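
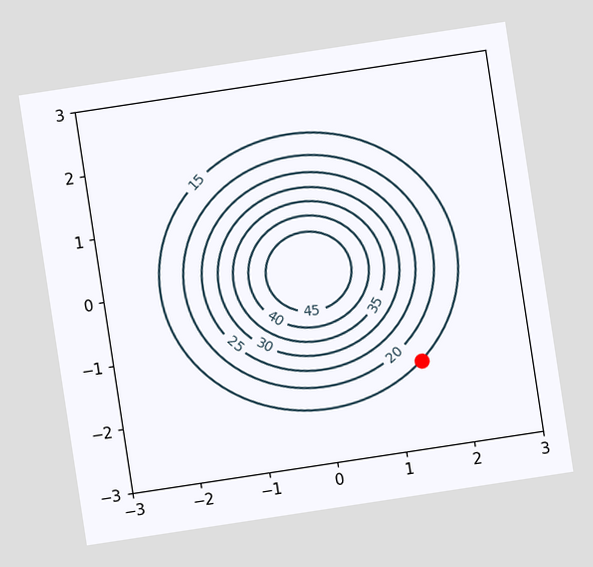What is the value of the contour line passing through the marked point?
15

The chart is tilted about 9° counter-clockwise. The marked point sits on the contour labelled 15.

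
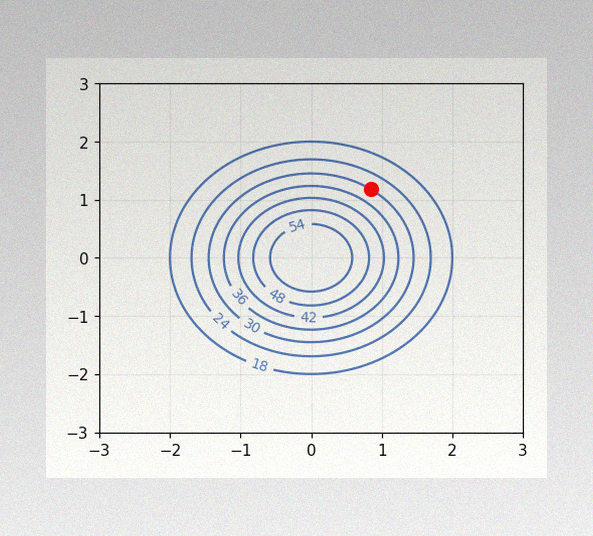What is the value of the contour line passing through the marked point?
30

The image has some photo noise and uneven lighting. The marked point sits on the contour labelled 30.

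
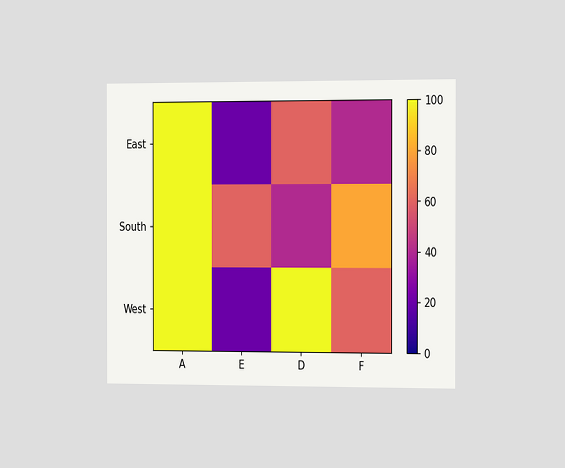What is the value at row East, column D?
The chart is viewed slightly from the right. Matching cell (East, D) against the colorbar gives 60.

60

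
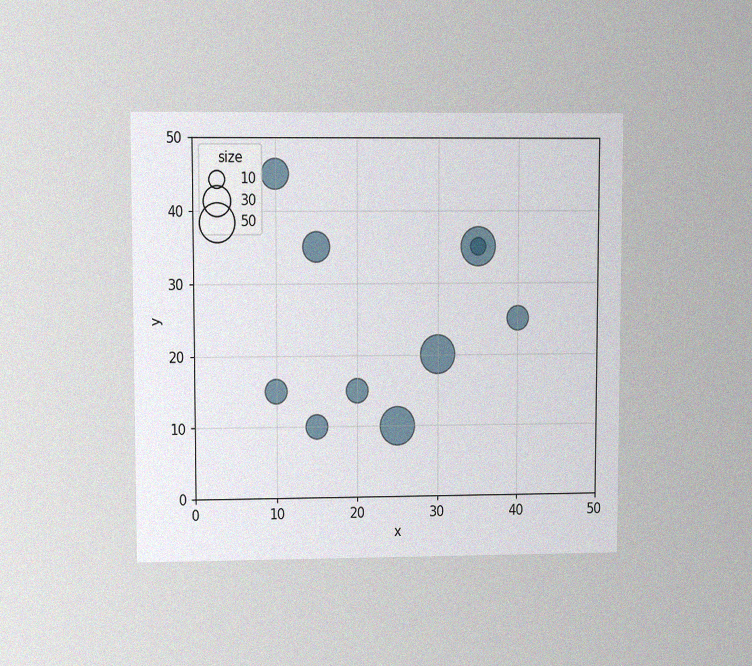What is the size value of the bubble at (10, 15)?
20

The chart is viewed at a slight angle, with some photo noise. Matching the bubble at (10, 15) against the size legend gives 20.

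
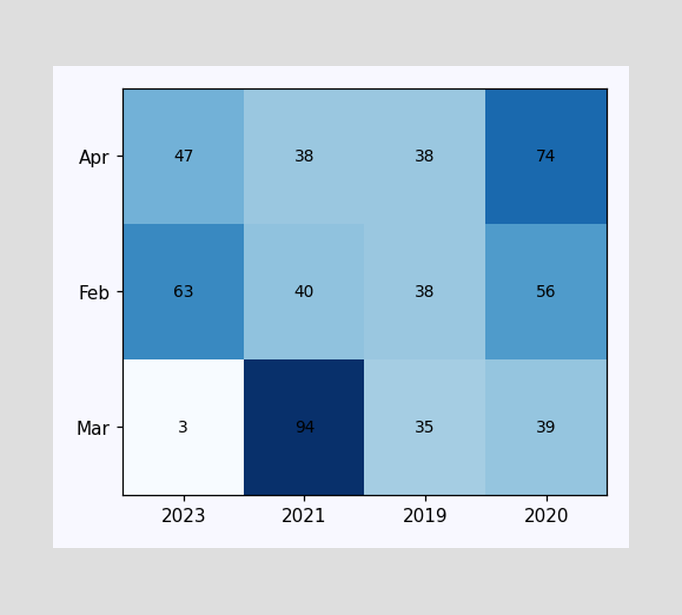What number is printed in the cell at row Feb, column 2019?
38

The (Feb, 2019) cell reads 38.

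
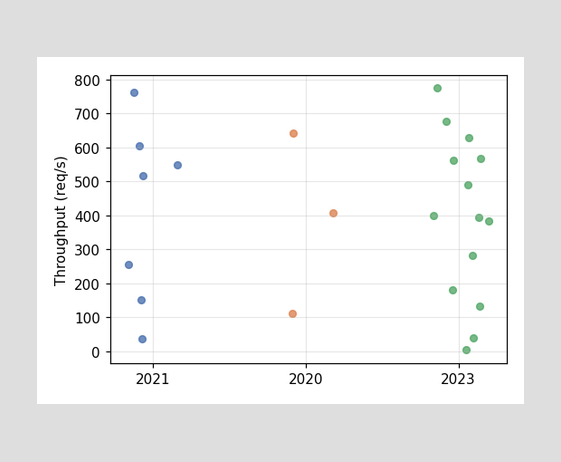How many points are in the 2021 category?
Counting the markers in the 2021 column gives 7.

7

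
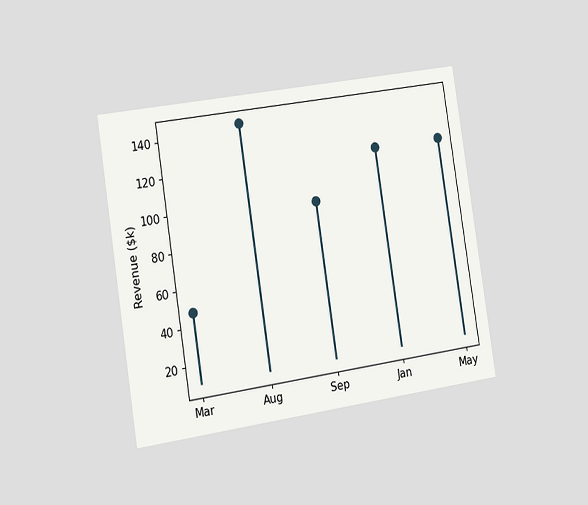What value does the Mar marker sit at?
$48k

The chart is tilted about 9° counter-clockwise and viewed slightly from the left. The Mar marker sits at $48k.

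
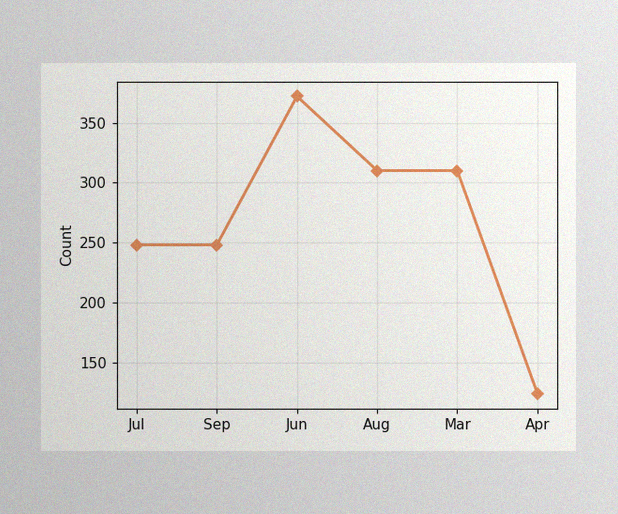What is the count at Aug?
310

The image has some photo noise and uneven lighting. At Aug, the line is at 310.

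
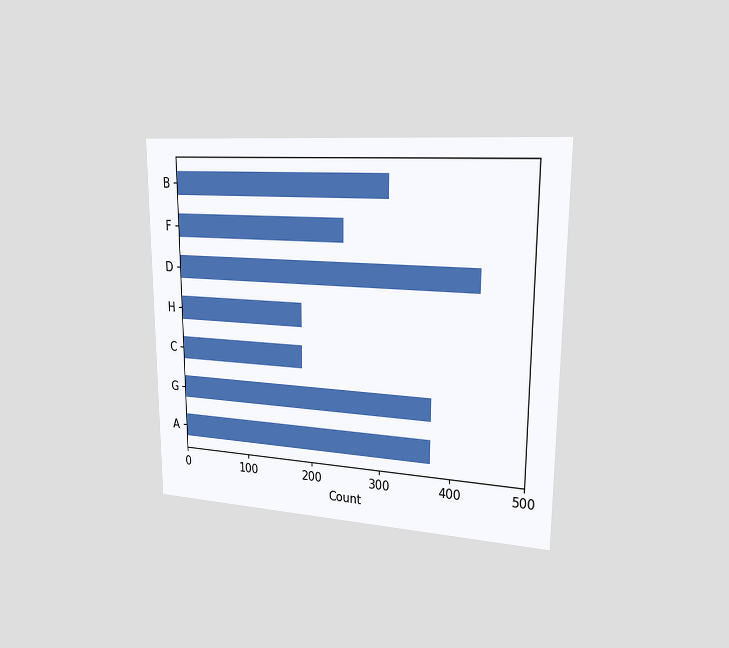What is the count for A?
The chart is viewed slightly from the right. Reading along the chart's x-axis, the A bar reaches 372.

372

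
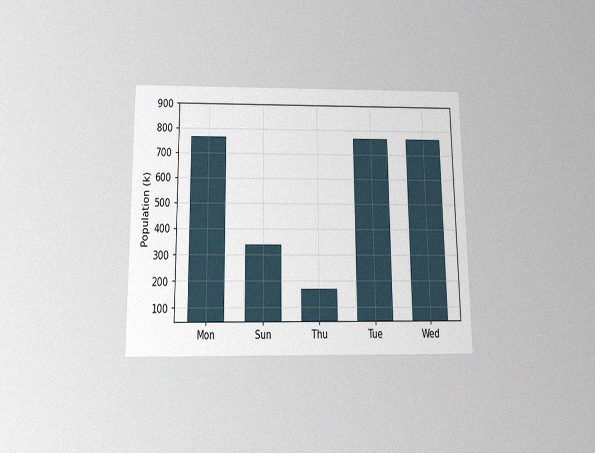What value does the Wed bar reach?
765k

The chart is viewed slightly from below, with some photo noise. Reading along the chart's y-axis, the Wed bar reaches 765k.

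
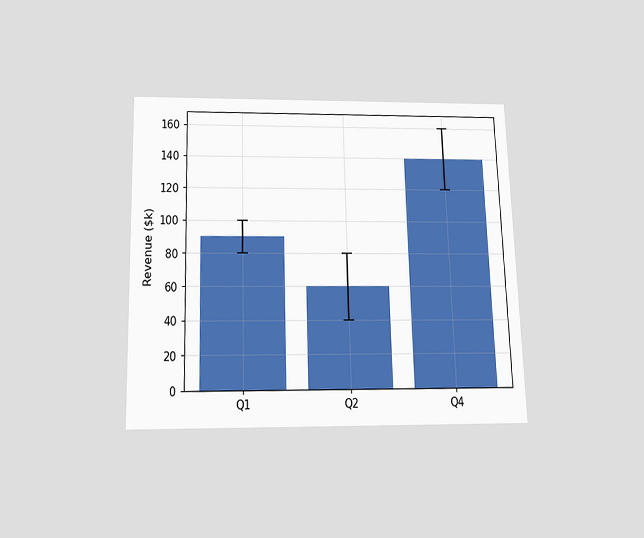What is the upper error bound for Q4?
$160k

The chart is viewed slightly from below. The Q4 bar's upper whisker reaches $160k.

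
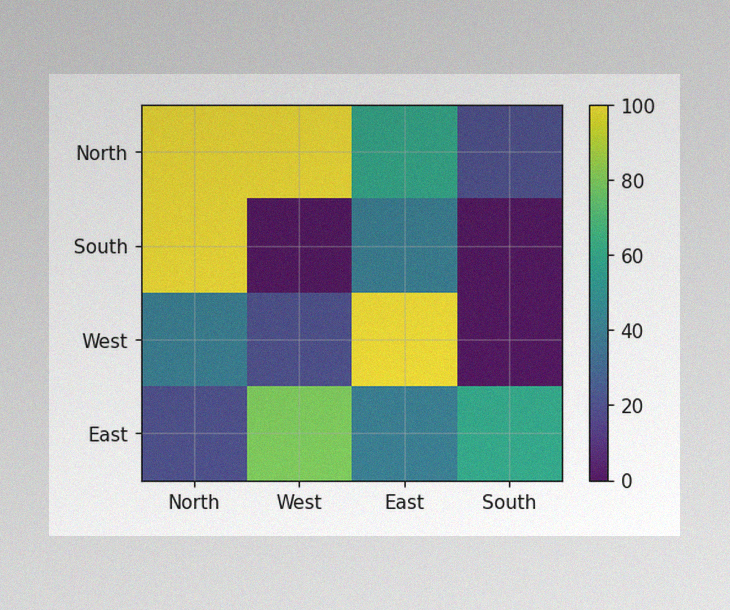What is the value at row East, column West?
The image has some photo noise and uneven lighting. Matching cell (East, West) against the colorbar gives 80.

80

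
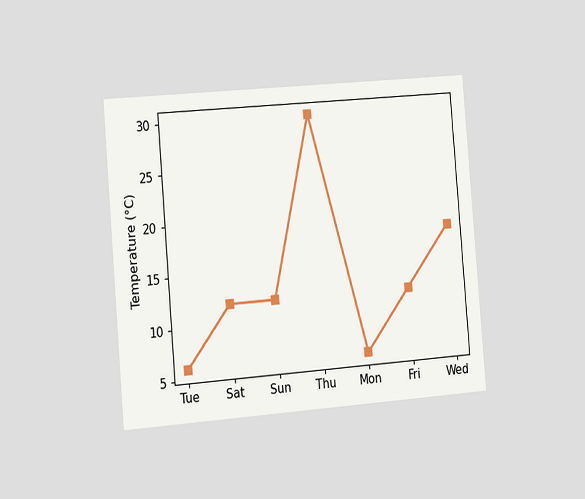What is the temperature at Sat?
12°C

The chart is tilted about 5° counter-clockwise and viewed slightly from the left. At Sat, the line is at 12°C.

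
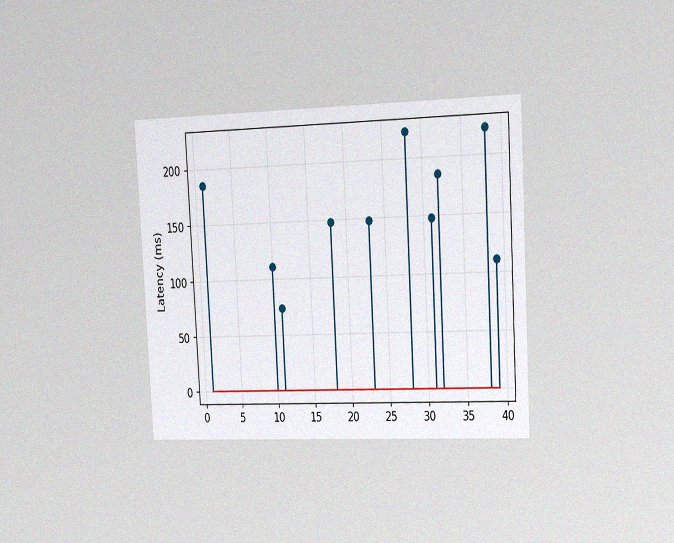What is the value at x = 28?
The chart is tilted about 3° counter-clockwise and viewed slightly from the right, with some photo noise. The stem at x=28 reaches 222ms.

222ms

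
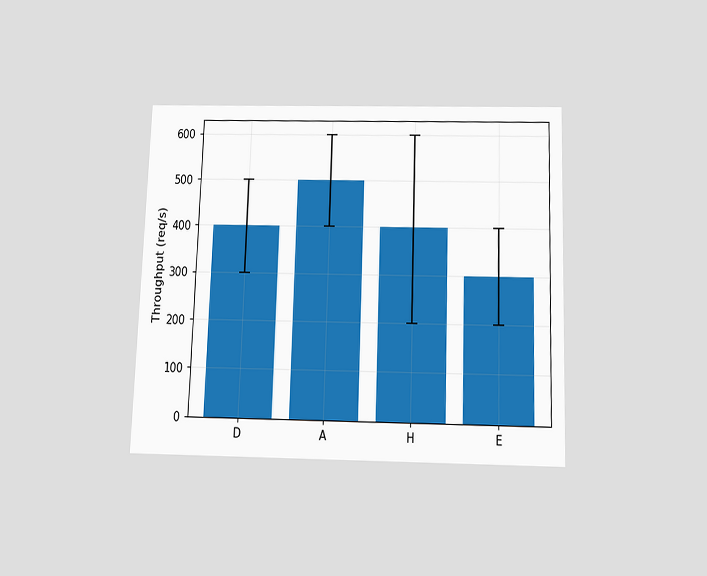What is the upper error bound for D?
500req/s

The chart is viewed slightly from below. The D bar's upper whisker reaches 500req/s.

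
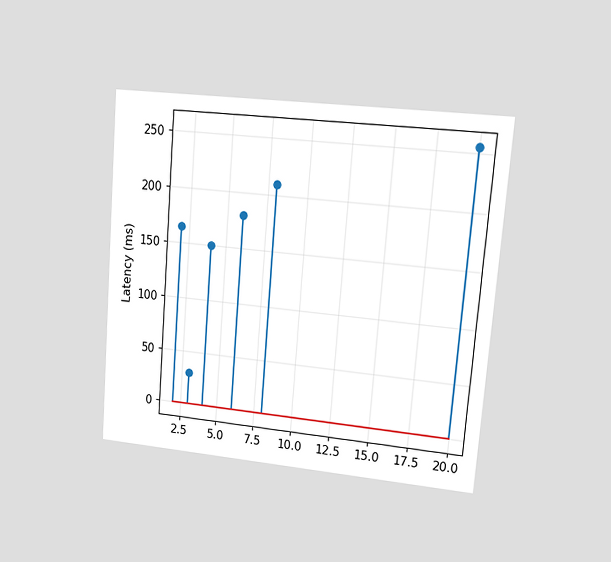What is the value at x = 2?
The chart is tilted about 5° clockwise and viewed at a slight angle. The stem at x=2 reaches 165ms.

165ms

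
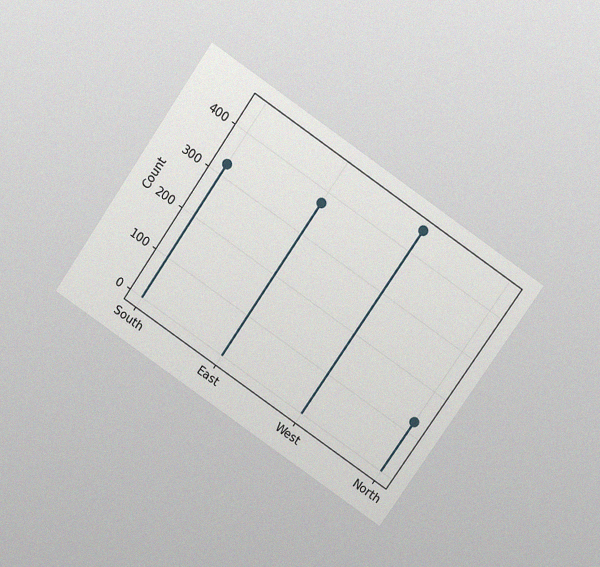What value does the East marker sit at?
375

The chart is tilted about 35° clockwise and viewed slightly from above, with some photo noise. The East marker sits at 375.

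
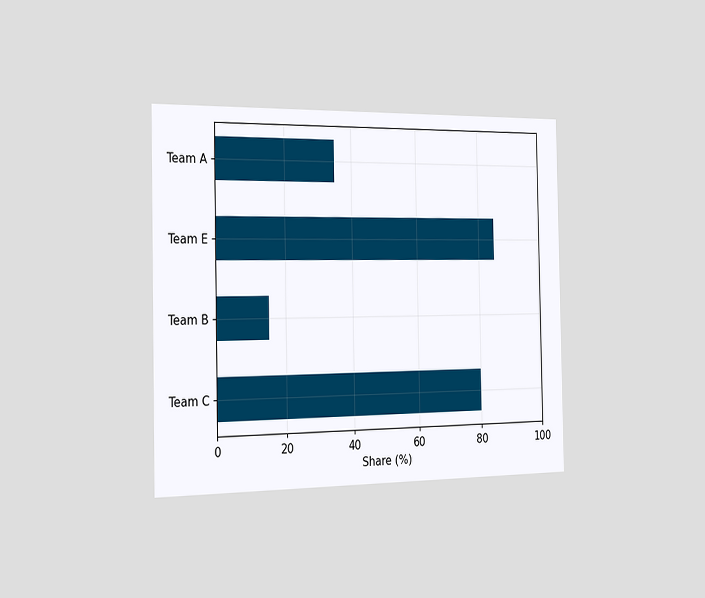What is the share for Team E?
The chart is viewed slightly from the left. Reading along the chart's x-axis, the Team E bar reaches 85%.

85%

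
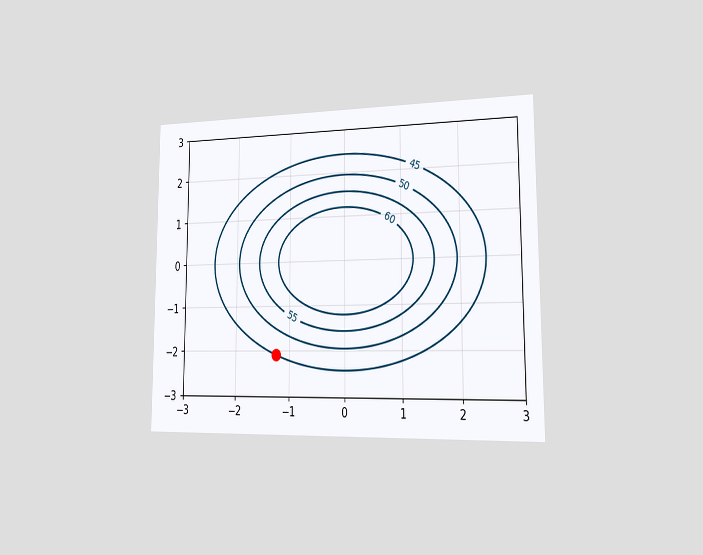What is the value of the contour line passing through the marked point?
45

The chart is viewed slightly from the right. The marked point sits on the contour labelled 45.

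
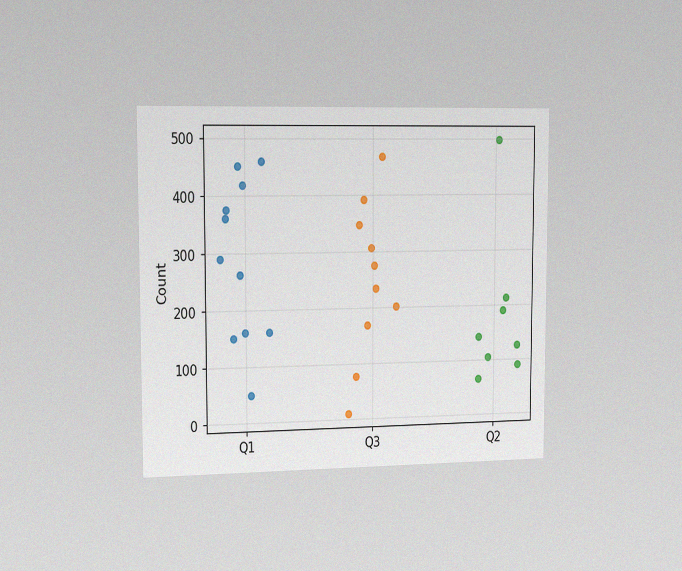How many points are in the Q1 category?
The chart is viewed slightly from the left, with some photo noise. Counting the markers in the Q1 column gives 11.

11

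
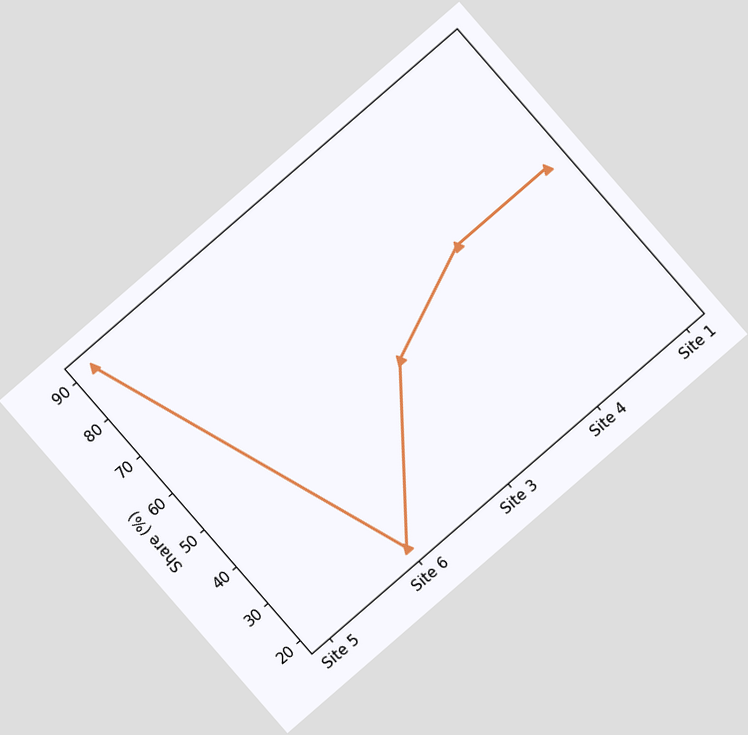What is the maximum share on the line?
90%

The chart is tilted about 41° counter-clockwise. The highest point is at Site 5, and reading across to the y-axis gives 90%.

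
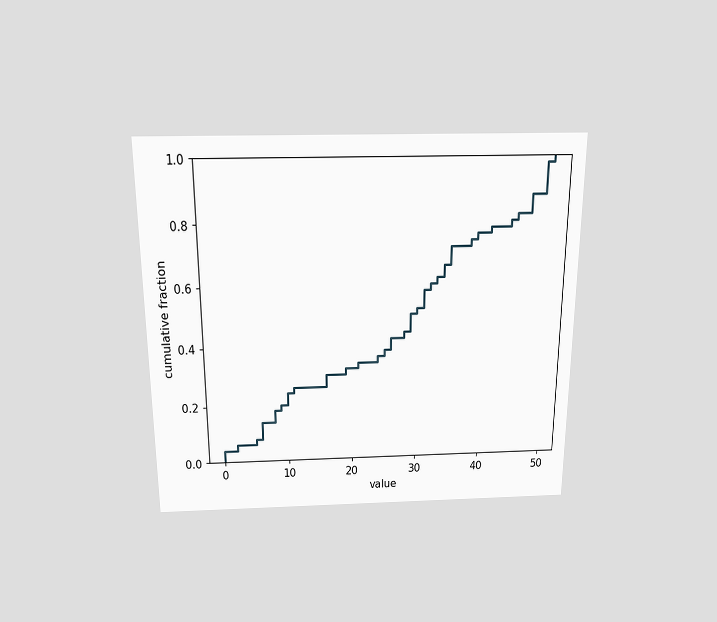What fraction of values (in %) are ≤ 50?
The chart is viewed slightly from above. At x=50 the ECDF step is at 100%.

100%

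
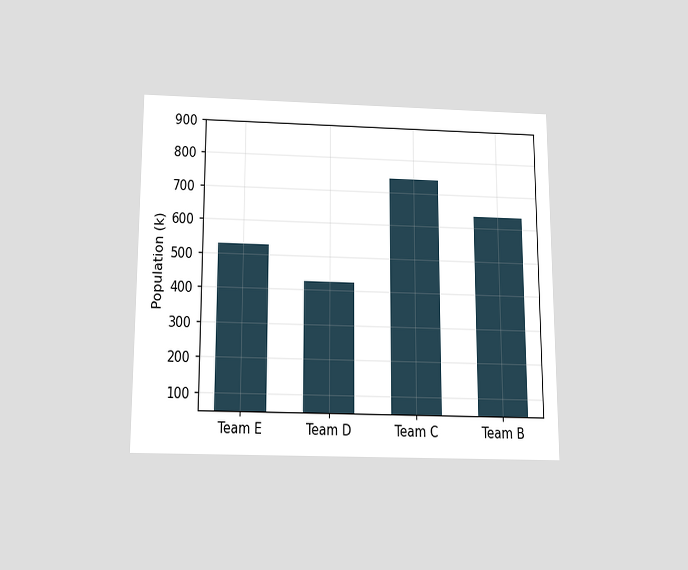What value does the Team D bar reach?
424k

The chart is viewed slightly from below. Reading along the chart's y-axis, the Team D bar reaches 424k.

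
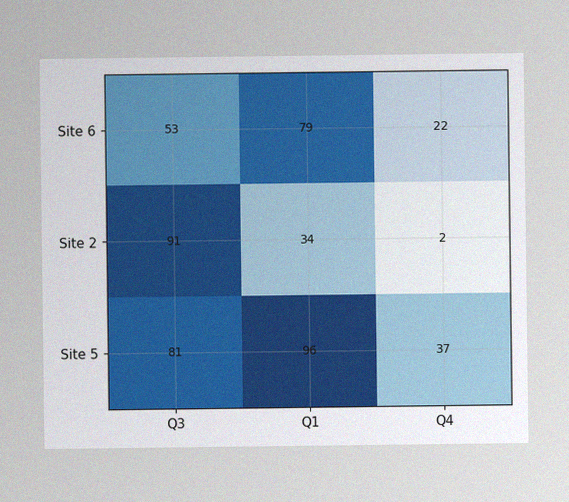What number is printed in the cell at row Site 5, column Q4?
The image has some photo noise and uneven lighting. The (Site 5, Q4) cell reads 37.

37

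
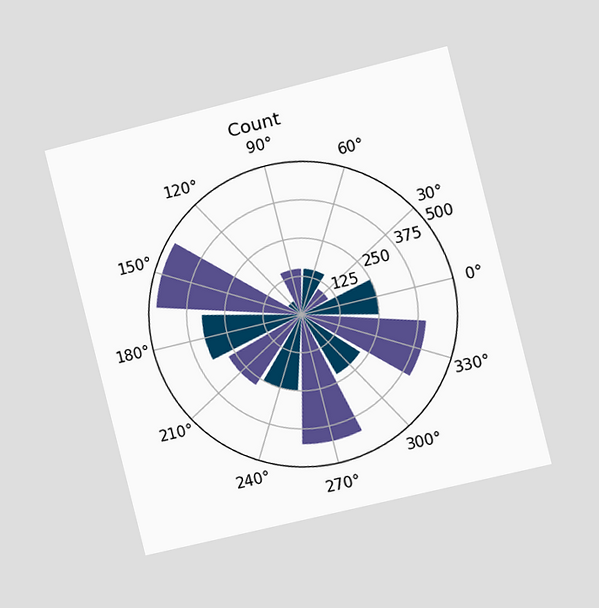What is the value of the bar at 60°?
The chart is tilted about 14° counter-clockwise and viewed slightly from the right. The bar at 60° reaches 150 on the radial axis.

150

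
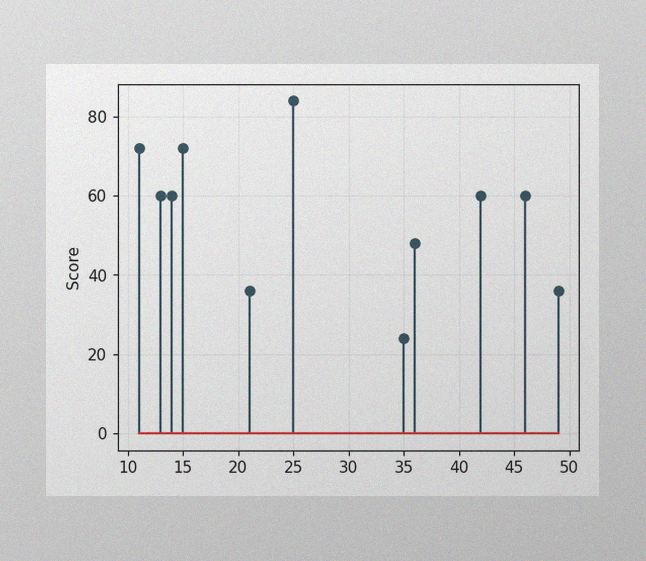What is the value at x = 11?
The image has some photo noise and uneven lighting. The stem at x=11 reaches 72.

72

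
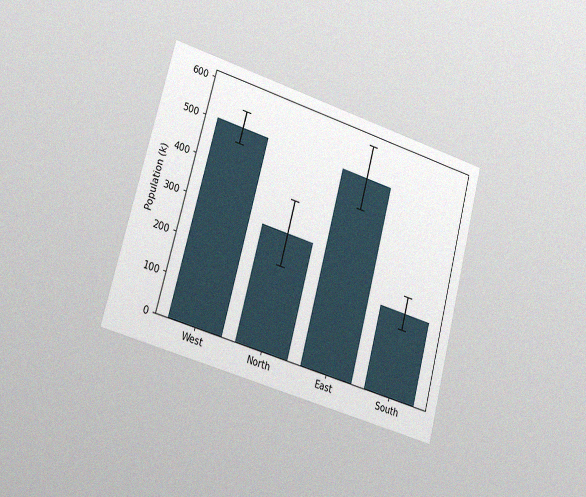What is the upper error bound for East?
The chart is tilted about 15° clockwise and viewed slightly from the left, with some photo noise. The East bar's upper whisker reaches 588k.

588k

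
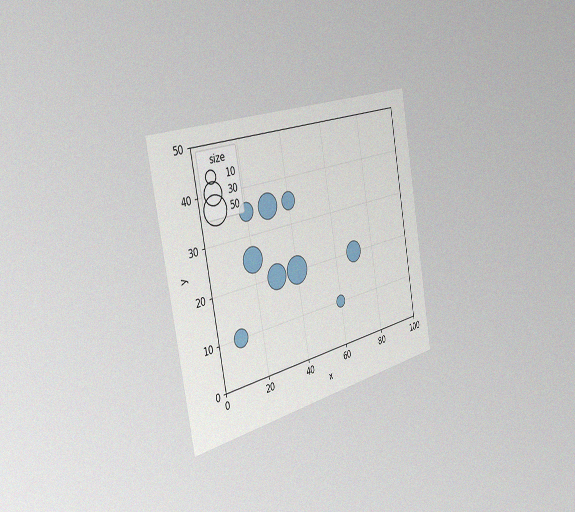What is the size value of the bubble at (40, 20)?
The chart is tilted about 11° counter-clockwise and viewed slightly from the left, with some photo noise. Matching the bubble at (40, 20) against the size legend gives 50.

50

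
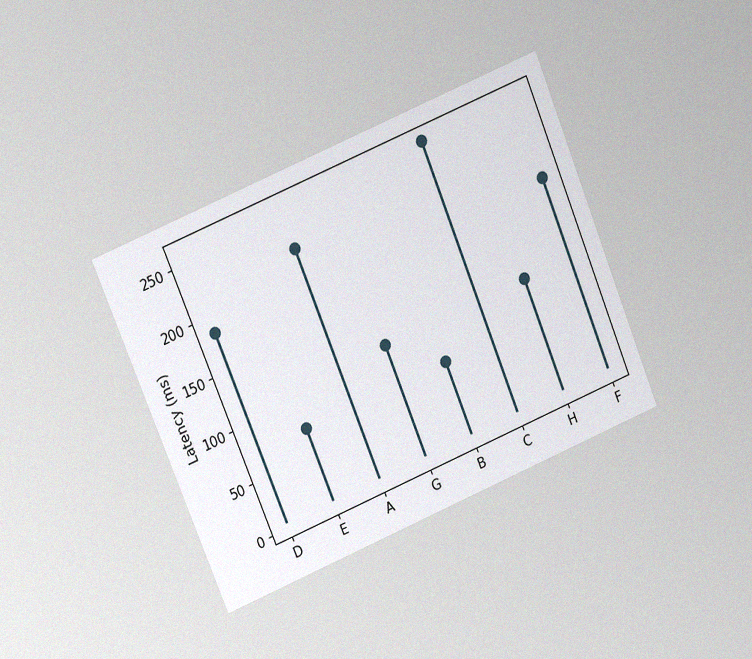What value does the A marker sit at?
The chart is tilted about 23° counter-clockwise and viewed at a slight angle, with some photo noise. The A marker sits at 222ms.

222ms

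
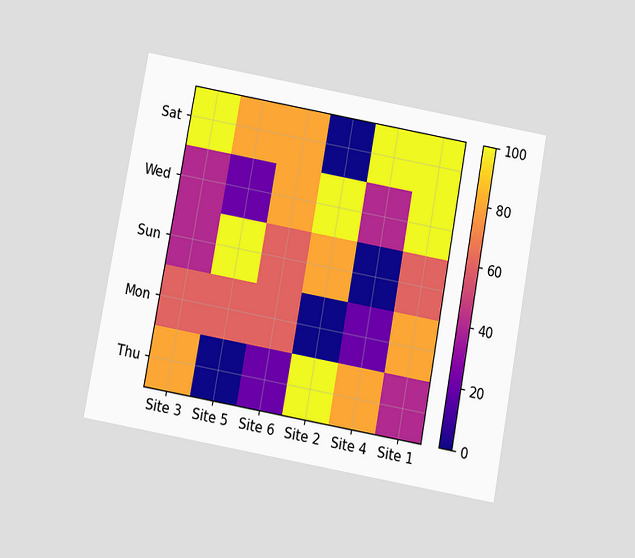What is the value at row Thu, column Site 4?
The chart is tilted about 10° clockwise and viewed at a slight angle. Matching cell (Thu, Site 4) against the colorbar gives 80.

80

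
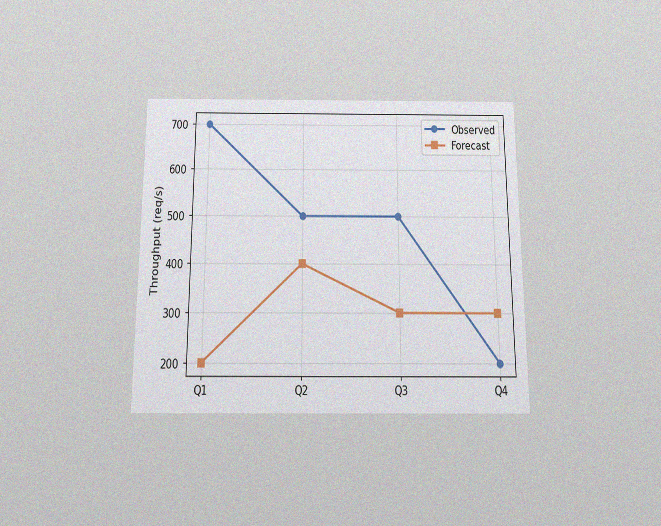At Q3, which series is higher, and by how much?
Observed, by 200req/s

The chart is viewed slightly from below, with some photo noise. At Q3, Observed sits above the other line by 200req/s.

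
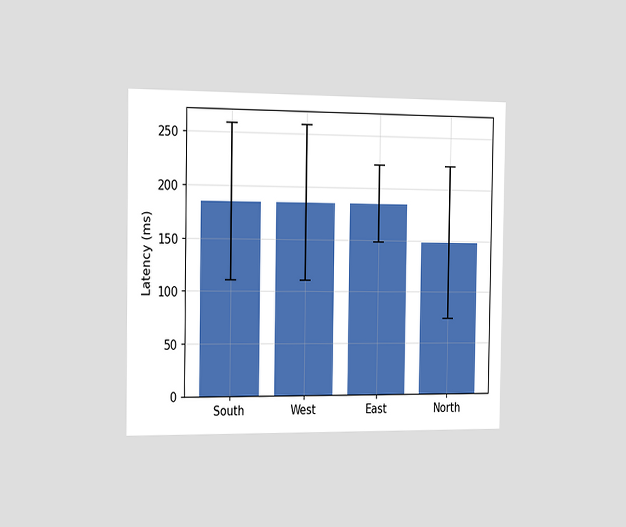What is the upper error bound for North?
222ms

The chart is viewed slightly from the left. The North bar's upper whisker reaches 222ms.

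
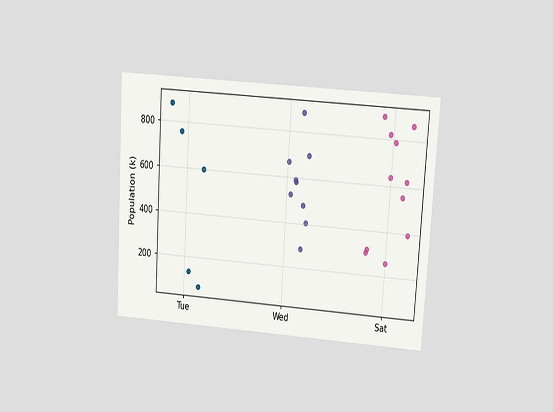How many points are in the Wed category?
The chart is tilted about 4° clockwise and viewed at a slight angle. Counting the markers in the Wed column gives 9.

9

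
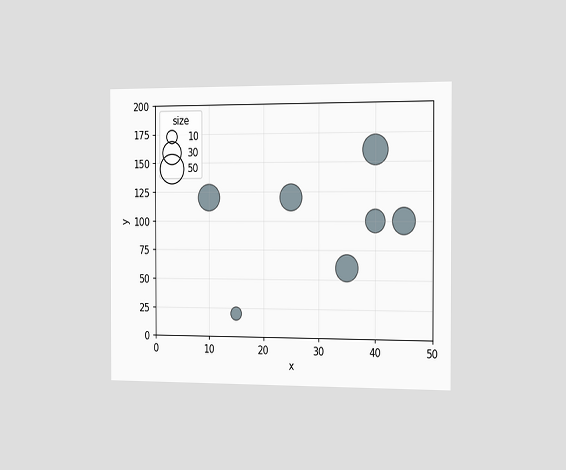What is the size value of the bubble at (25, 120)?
The chart is viewed slightly from the right. Matching the bubble at (25, 120) against the size legend gives 40.

40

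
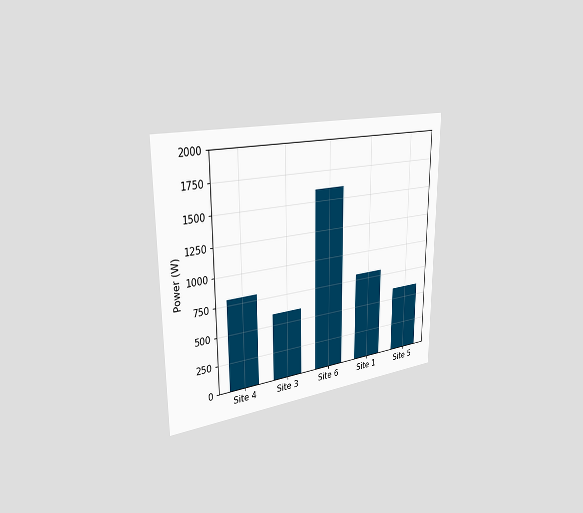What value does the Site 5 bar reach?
600W

The chart is viewed slightly from the left. Reading along the chart's y-axis, the Site 5 bar reaches 600W.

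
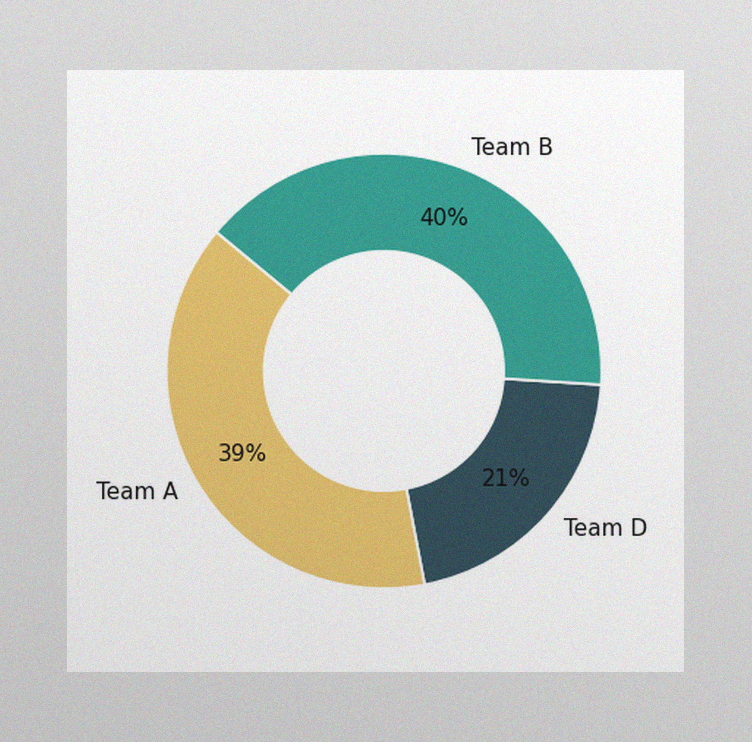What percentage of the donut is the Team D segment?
The image has some photo noise and uneven lighting. The Team D segment takes up 21% of the ring.

21%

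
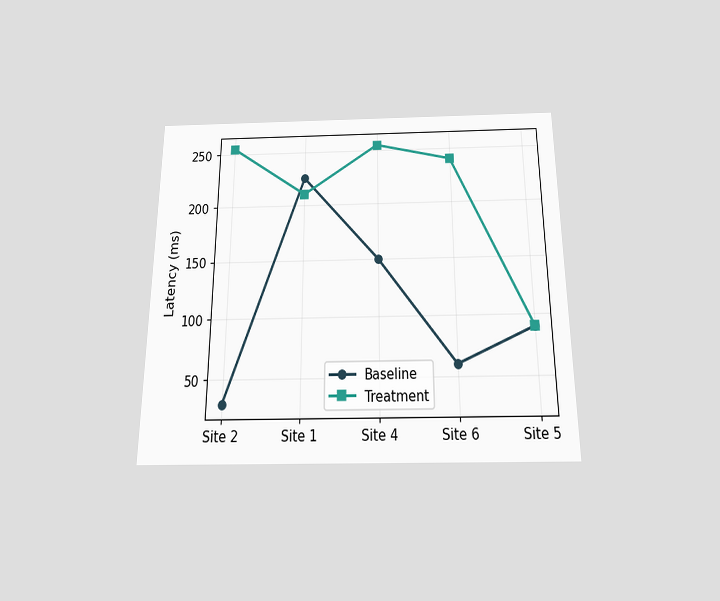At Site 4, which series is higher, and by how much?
The chart is viewed slightly from below. At Site 4, Treatment sits above the other line by 105ms.

Treatment, by 105ms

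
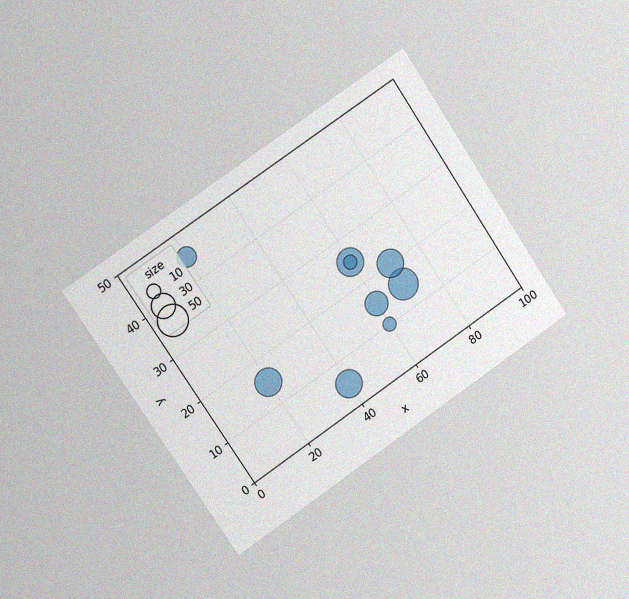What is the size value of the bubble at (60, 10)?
10

The chart is tilted about 34° counter-clockwise and viewed slightly from the left, with some photo noise. Matching the bubble at (60, 10) against the size legend gives 10.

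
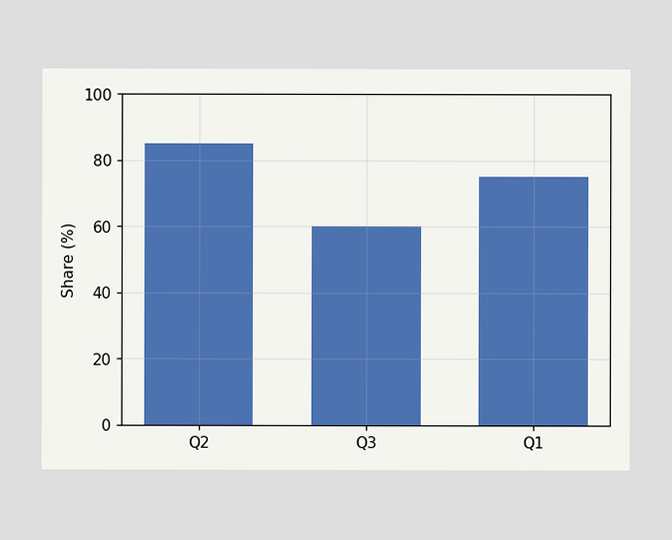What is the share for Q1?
Reading along the chart's y-axis, the Q1 bar reaches 75%.

75%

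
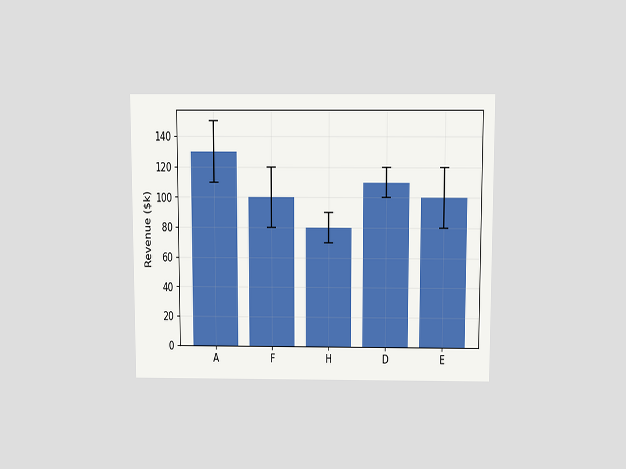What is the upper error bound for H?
$90k

The chart is viewed slightly from above. The H bar's upper whisker reaches $90k.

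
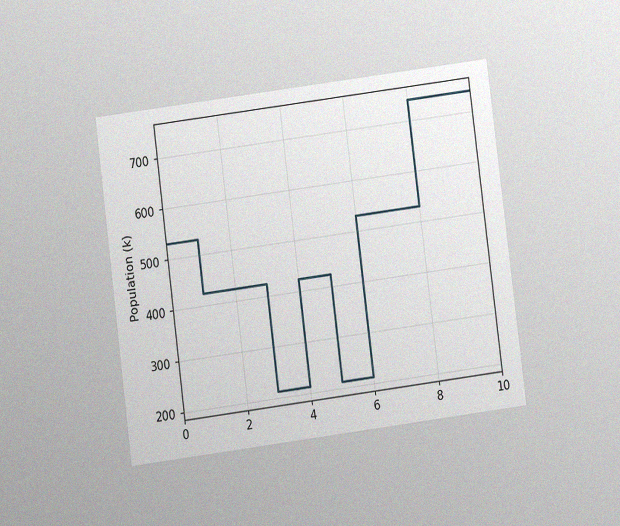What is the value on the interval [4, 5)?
The chart is tilted about 7° counter-clockwise and viewed at a slight angle, with some photo noise. On [4, 5) the step sits at 424k.

424k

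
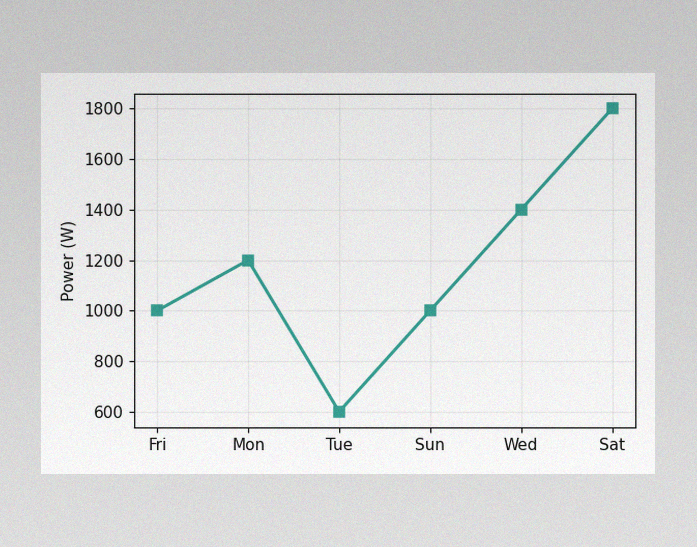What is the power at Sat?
1800W

The image has some photo noise and uneven lighting. At Sat, the line is at 1800W.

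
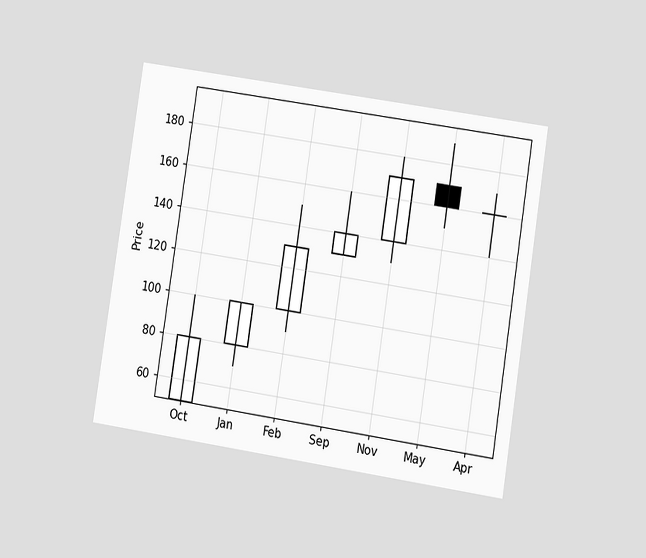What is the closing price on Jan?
The chart is tilted about 9° clockwise and viewed at a slight angle. The Jan candle closes at 100.

100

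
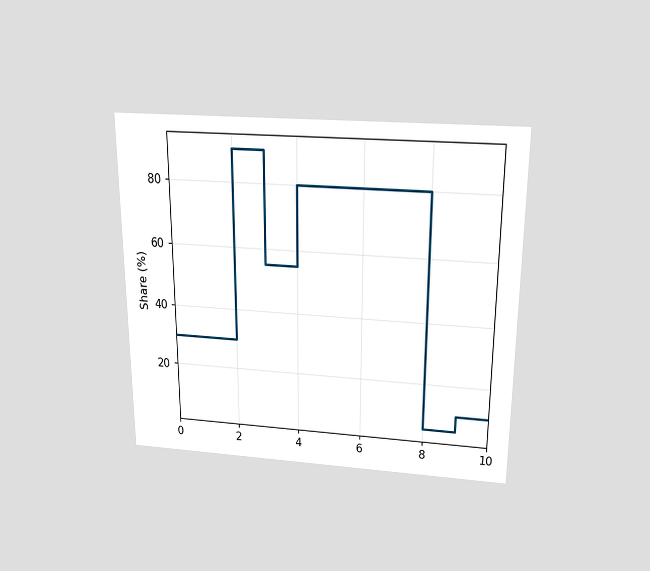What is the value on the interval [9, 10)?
The chart is viewed slightly from above. On [9, 10) the step sits at 10%.

10%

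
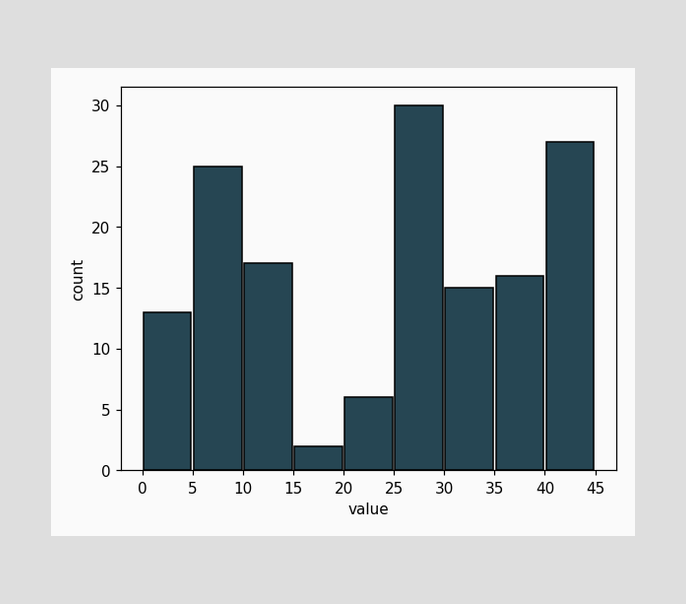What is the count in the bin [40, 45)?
The [40, 45) bin has height 27.

27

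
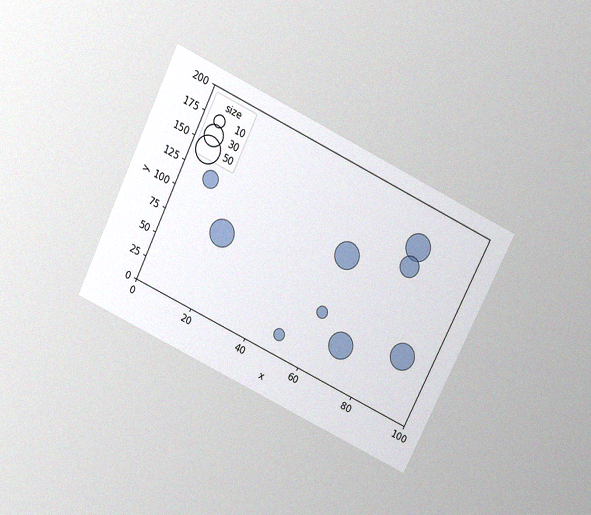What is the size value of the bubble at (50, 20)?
The chart is tilted about 26° clockwise and viewed slightly from above, with some photo noise. Matching the bubble at (50, 20) against the size legend gives 10.

10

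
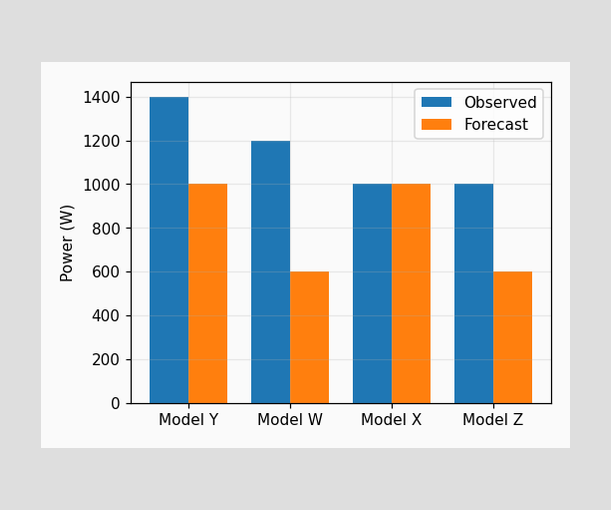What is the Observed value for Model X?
The Observed bar at Model X reaches 1000W on the y-axis.

1000W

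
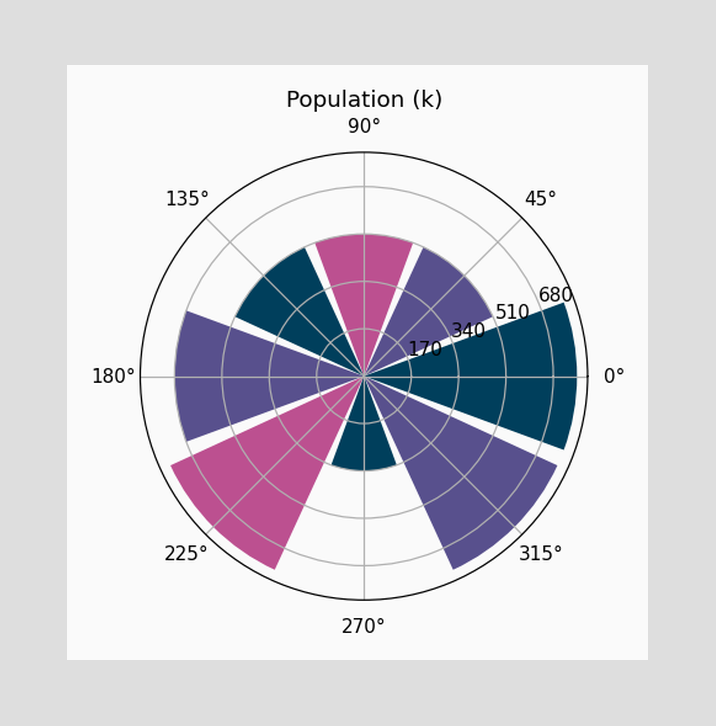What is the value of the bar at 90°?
The bar at 90° reaches 510k on the radial axis.

510k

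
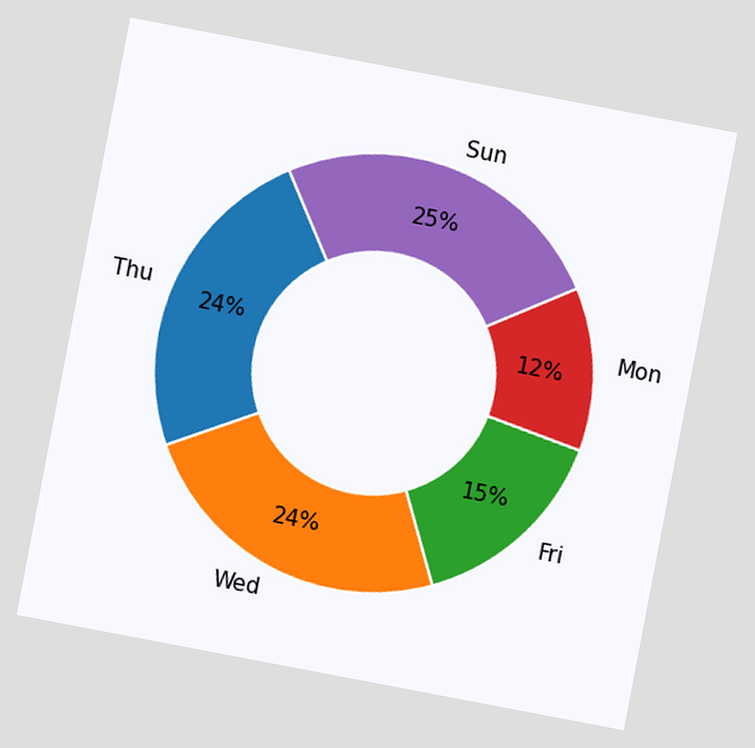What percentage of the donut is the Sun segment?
The chart is tilted about 11° clockwise. The Sun segment takes up 25% of the ring.

25%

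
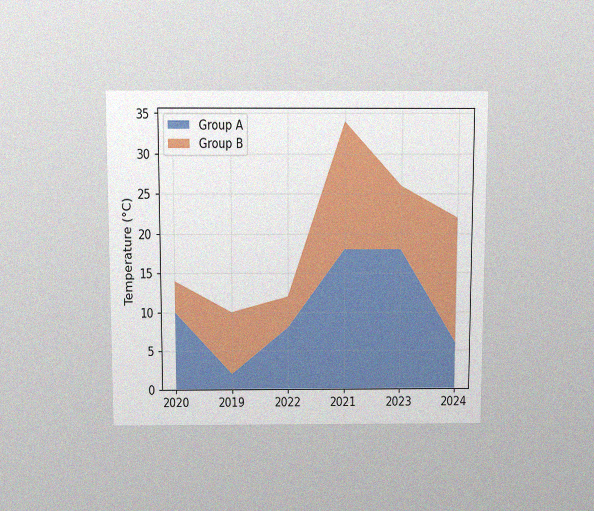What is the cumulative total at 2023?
The chart is viewed slightly from above, with some photo noise. The stacked total at 2023 reaches 26°C.

26°C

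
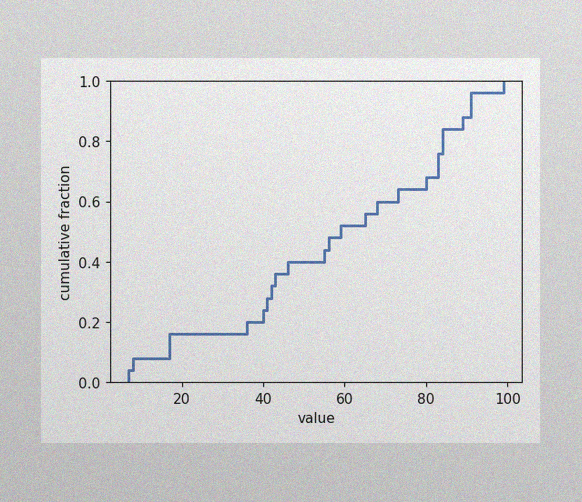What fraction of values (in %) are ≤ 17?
16%

The image has some photo noise and uneven lighting. At x=17 the ECDF step is at 16%.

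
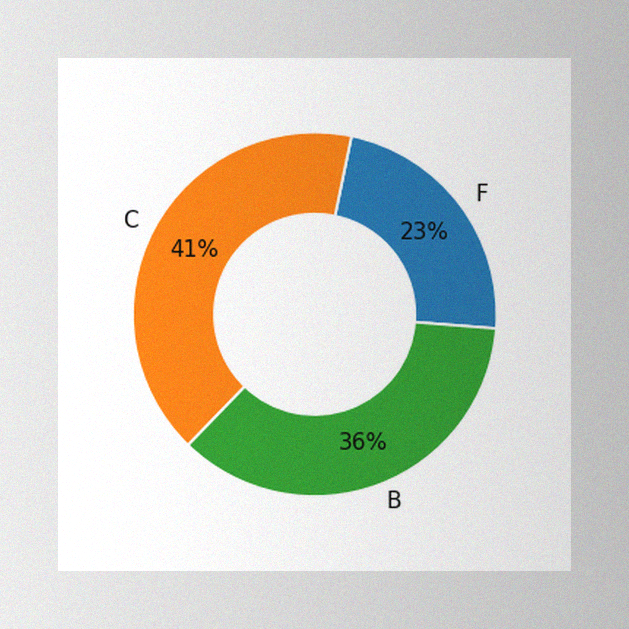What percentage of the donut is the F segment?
23%

The image has some photo noise and uneven lighting. The F segment takes up 23% of the ring.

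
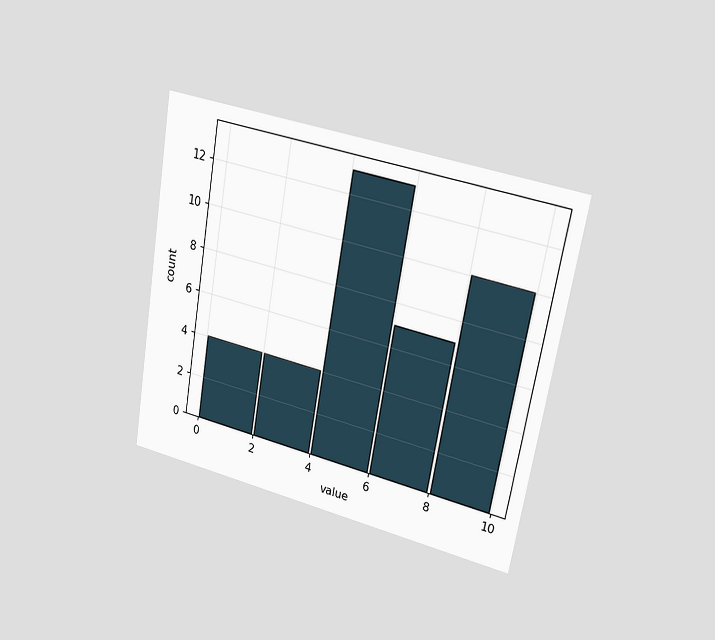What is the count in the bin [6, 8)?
The chart is tilted about 10° clockwise and viewed slightly from the right. The [6, 8) bin has height 7.

7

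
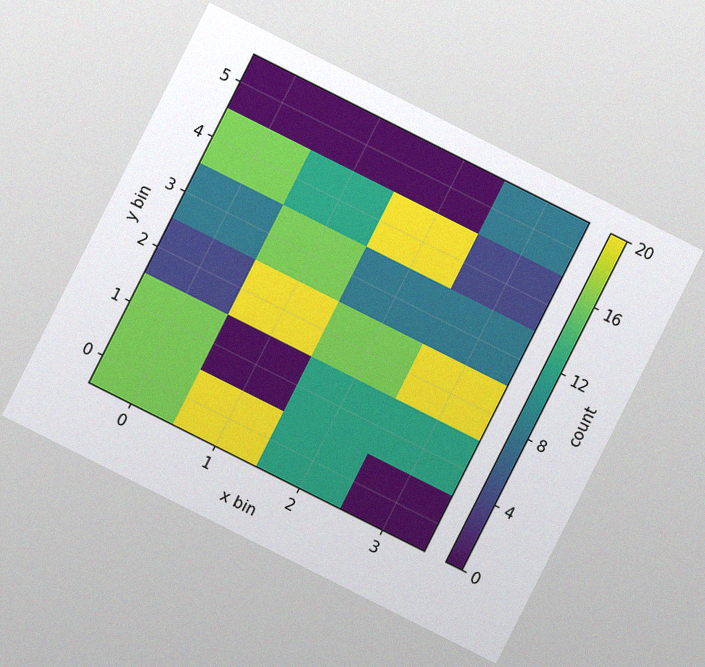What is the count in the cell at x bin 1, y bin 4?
The chart is tilted about 27° clockwise, with some photo noise. Matching the cell (1, 4) against the colorbar gives 12.

12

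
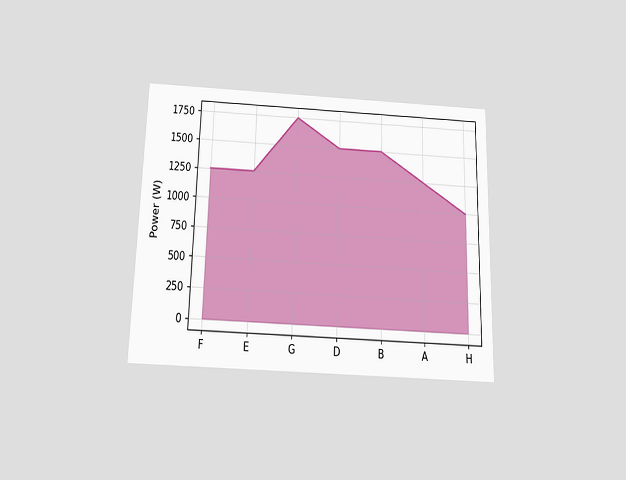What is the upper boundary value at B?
1500W

The chart is viewed slightly from below. At B the upper boundary is at 1500W.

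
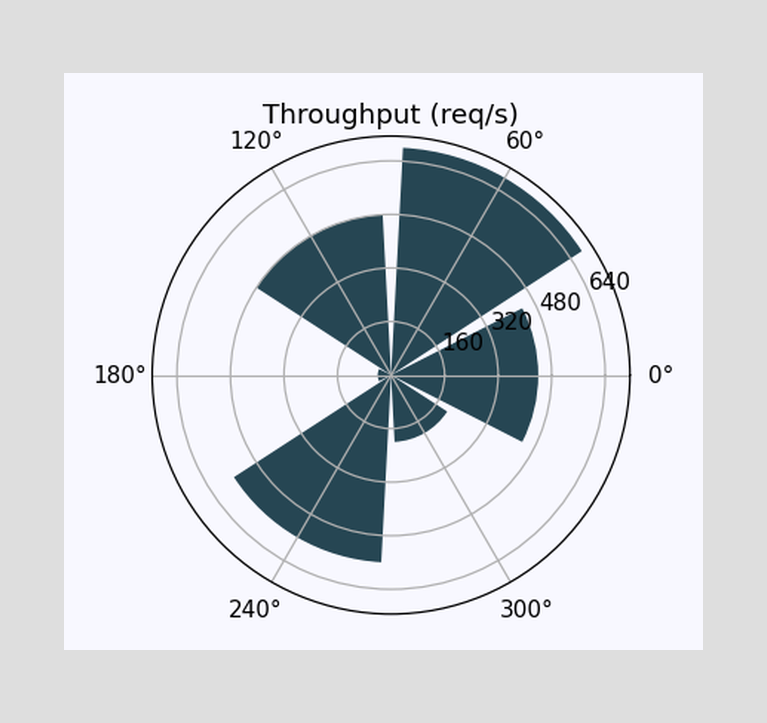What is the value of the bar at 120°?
The bar at 120° reaches 480req/s on the radial axis.

480req/s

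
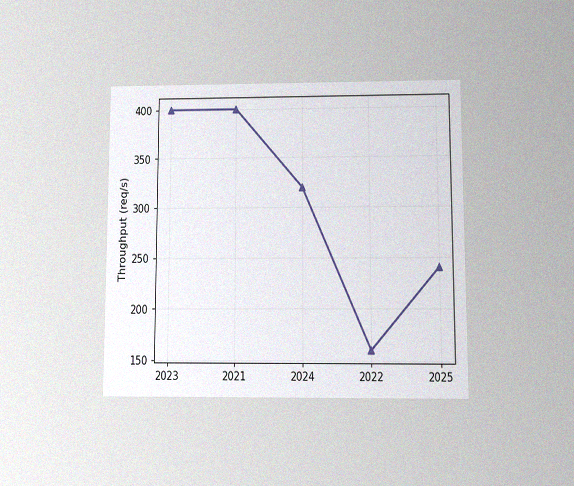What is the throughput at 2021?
400req/s

The chart is viewed at a slight angle, with some photo noise. At 2021, the line is at 400req/s.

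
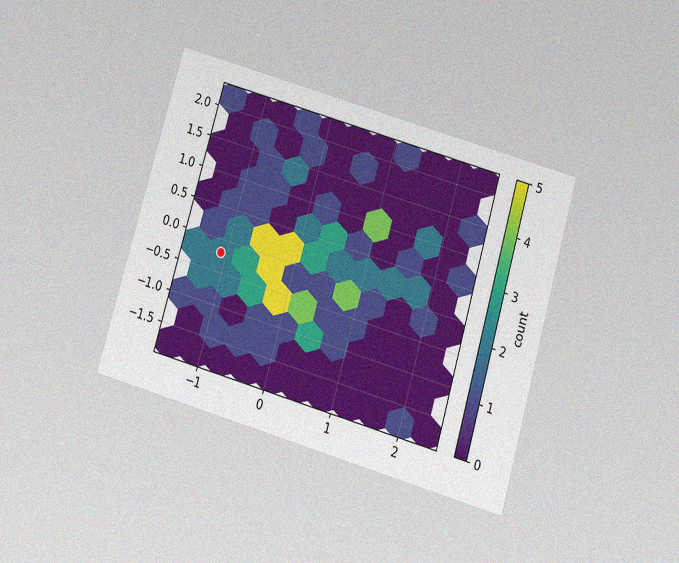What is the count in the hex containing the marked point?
The chart is tilted about 16° clockwise and viewed slightly from below, with some photo noise. The marked hex reads 2 on the colorbar.

2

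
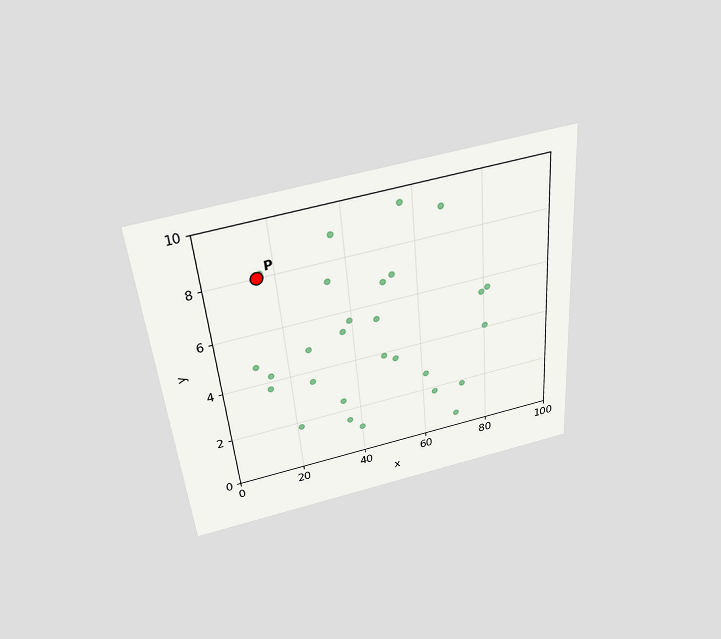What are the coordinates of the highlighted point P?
The chart is tilted about 5° counter-clockwise and viewed slightly from above. Following the gridlines from P to each axis, P sits at (15, 8).

(15, 8)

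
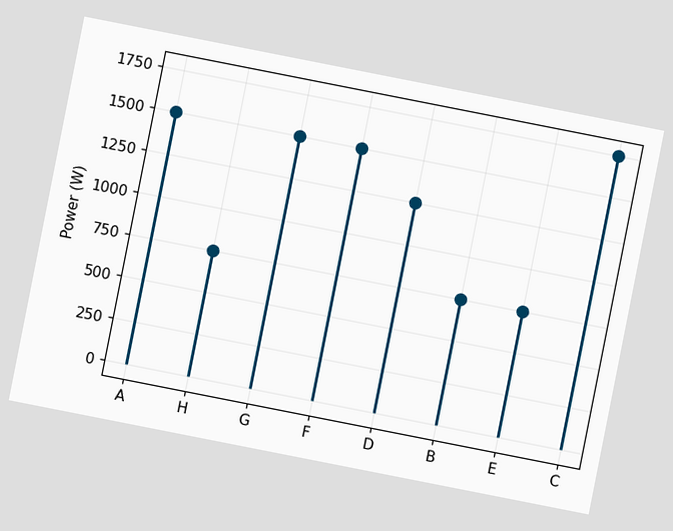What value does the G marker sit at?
1500W

The chart is tilted about 11° clockwise. The G marker sits at 1500W.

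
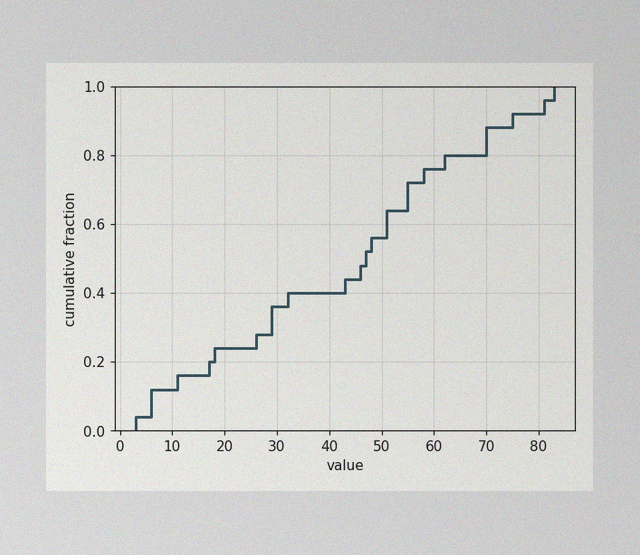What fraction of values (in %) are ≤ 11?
16%

The image has some photo noise and uneven lighting. At x=11 the ECDF step is at 16%.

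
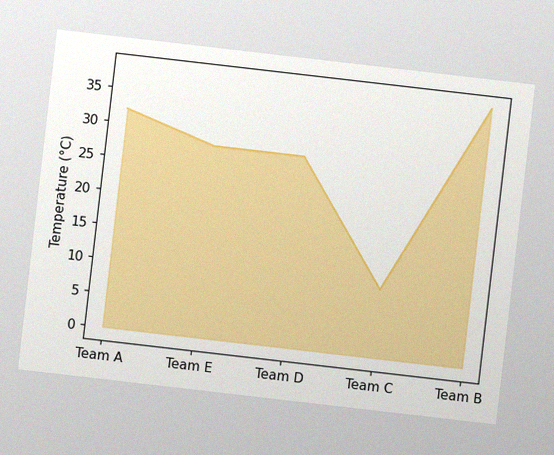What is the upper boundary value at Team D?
The chart is tilted about 7° clockwise, with some photo noise. At Team D the upper boundary is at 28°C.

28°C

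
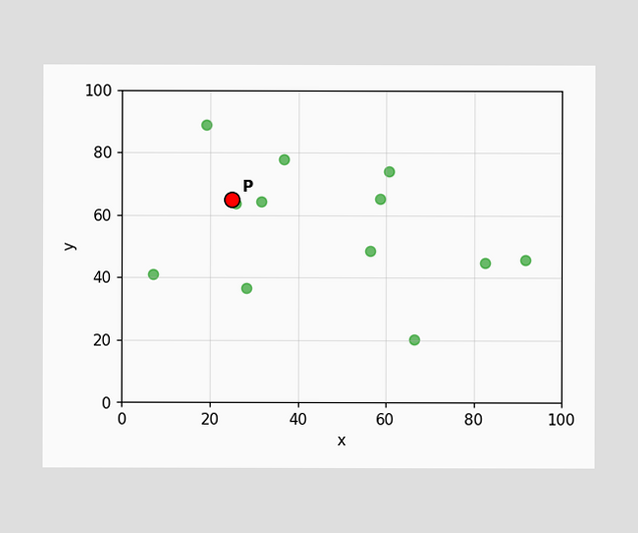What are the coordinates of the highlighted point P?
Following the gridlines from P to each axis, P sits at (25, 65).

(25, 65)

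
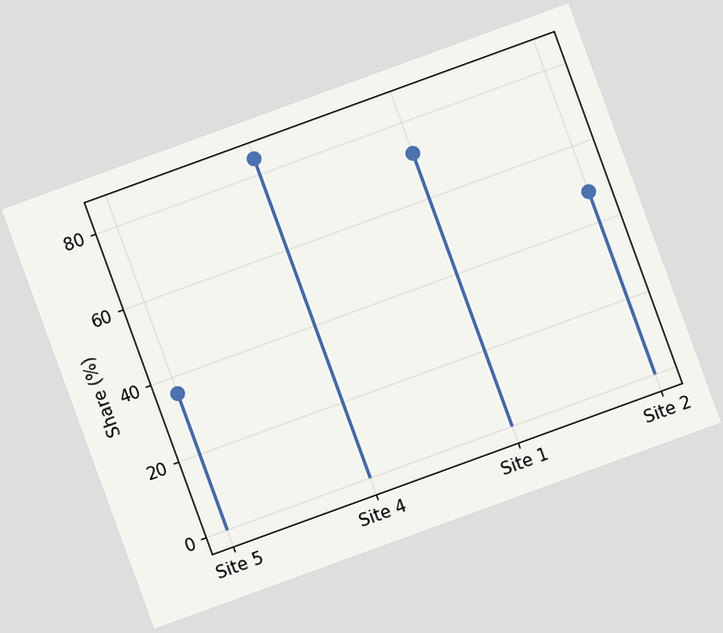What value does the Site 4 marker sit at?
84%

The chart is tilted about 20° counter-clockwise. The Site 4 marker sits at 84%.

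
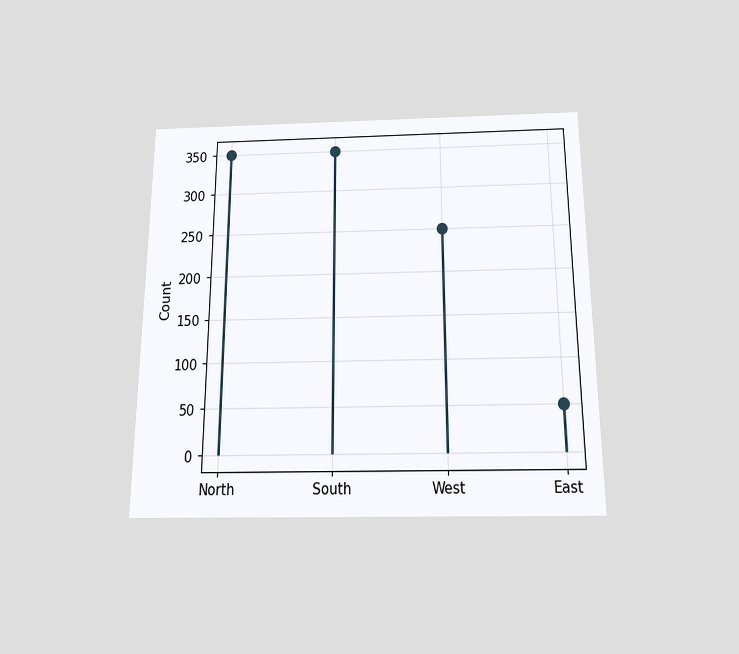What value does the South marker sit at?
The chart is viewed slightly from below. The South marker sits at 350.

350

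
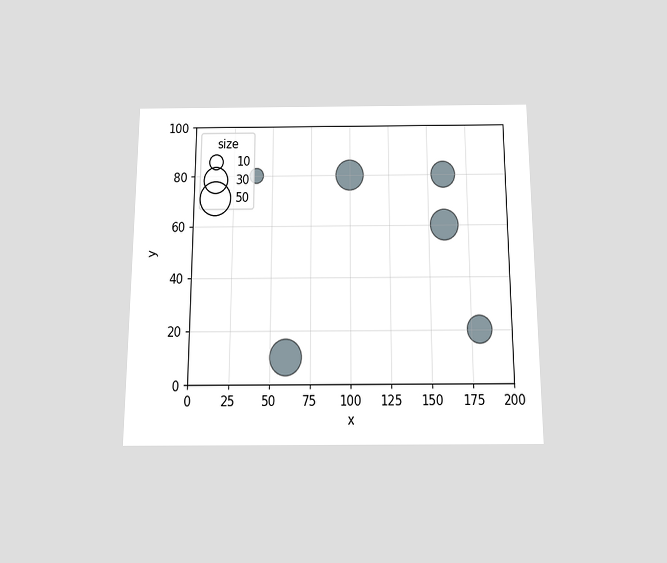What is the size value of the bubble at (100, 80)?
The chart is viewed slightly from below. Matching the bubble at (100, 80) against the size legend gives 40.

40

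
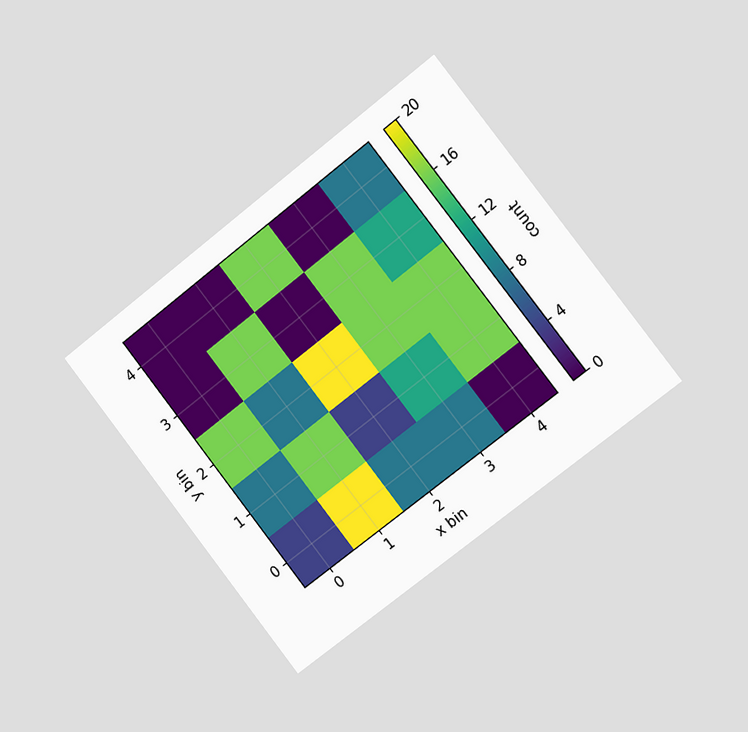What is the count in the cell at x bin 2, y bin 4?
The chart is tilted about 38° counter-clockwise and viewed slightly from the right. Matching the cell (2, 4) against the colorbar gives 16.

16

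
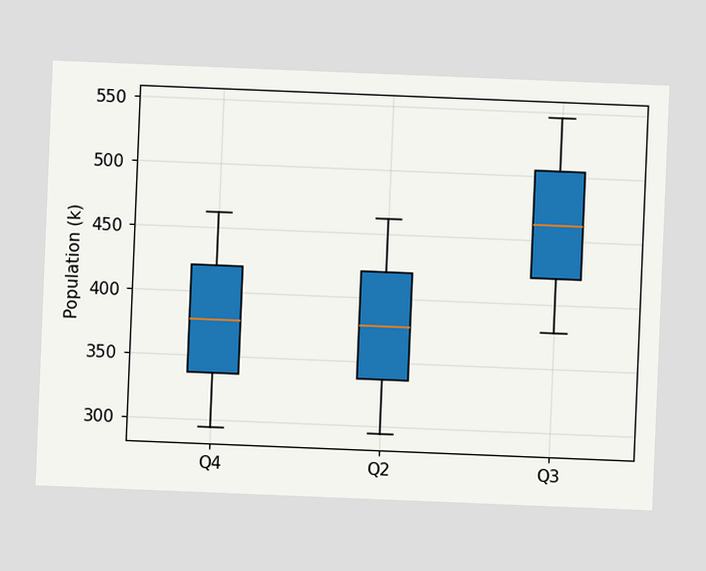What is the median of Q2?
378k

The chart is tilted about 2° clockwise. The median line in the Q2 box sits at 378k.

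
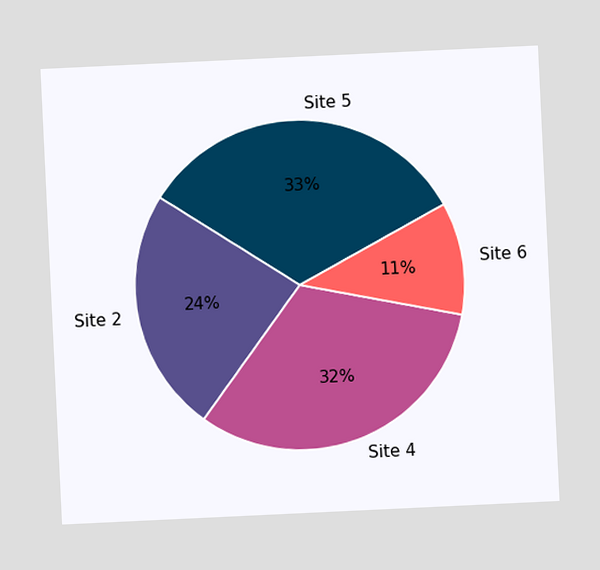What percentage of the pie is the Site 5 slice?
33%

The chart is tilted about 3° counter-clockwise. The Site 5 slice takes up 33% of the pie.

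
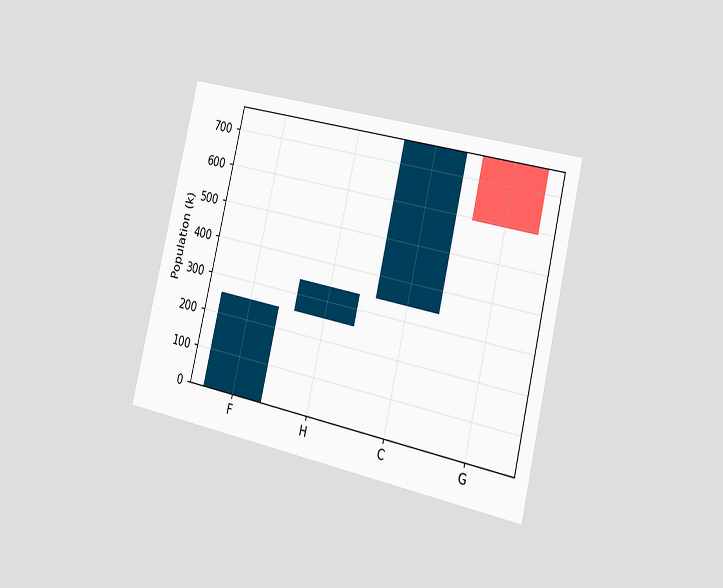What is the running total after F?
255k

The chart is tilted about 13° clockwise and viewed slightly from the right. After F the running total reaches 255k.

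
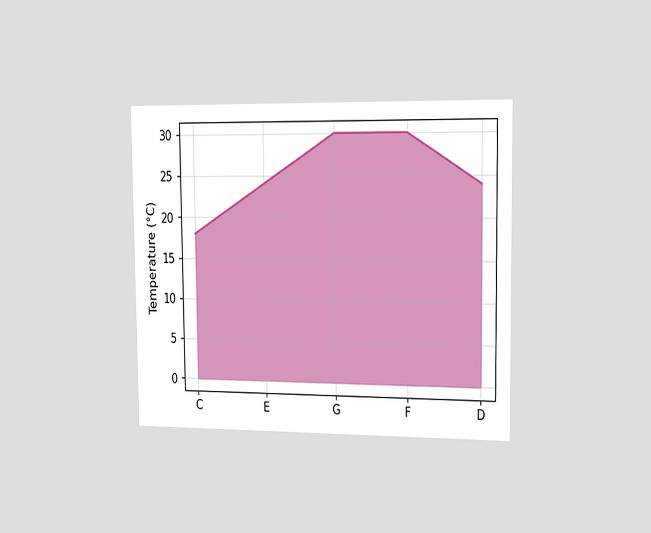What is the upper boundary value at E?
24°C

The chart is viewed slightly from the right. At E the upper boundary is at 24°C.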